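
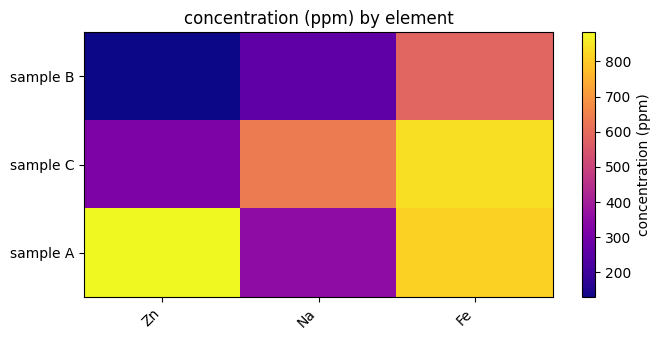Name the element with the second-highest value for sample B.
Top 3 for sample B: Fe ≈ 600, Na ≈ 300, Zn ≈ 100.

Na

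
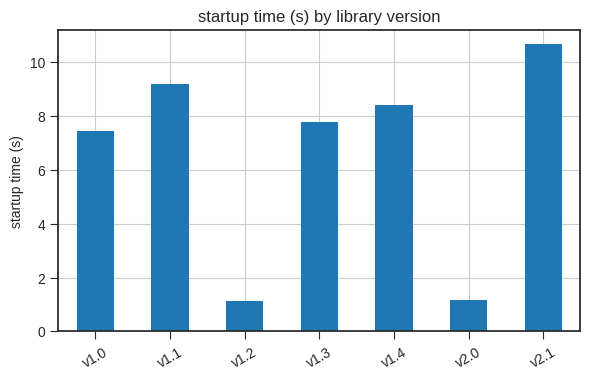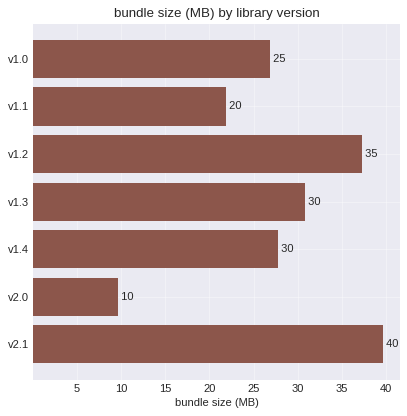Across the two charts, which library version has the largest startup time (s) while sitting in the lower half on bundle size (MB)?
Chart 2 median bundle size (MB) ≈ 30; below-median library versions: v1.0, v1.1, v2.0. Among those, v1.1 has the highest startup time (s) (≈ 9).

v1.1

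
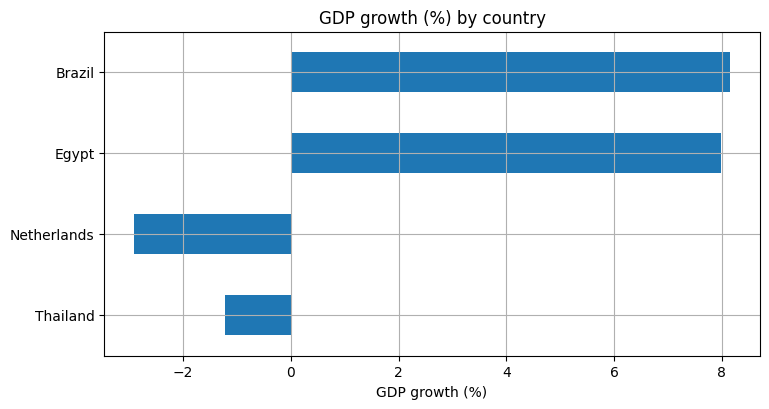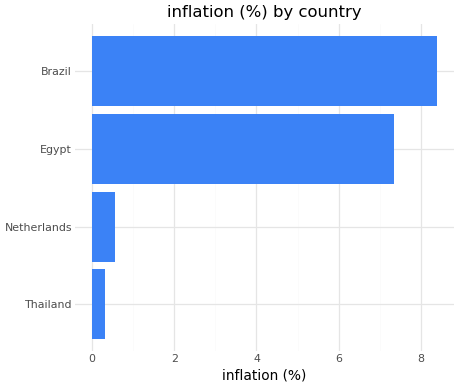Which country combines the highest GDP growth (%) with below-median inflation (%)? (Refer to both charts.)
Chart 2 median inflation (%) ≈ 4; below-median countries: Thailand, Netherlands. Among those, Thailand has the highest GDP growth (%) (≈ -1).

Thailand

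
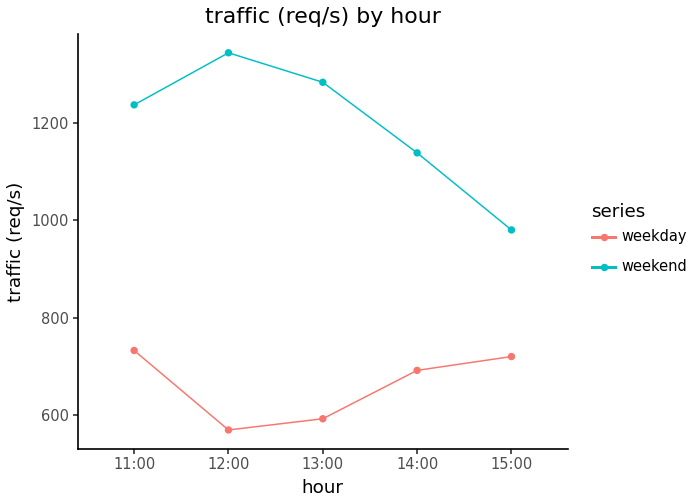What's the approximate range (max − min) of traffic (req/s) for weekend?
Max 12:00 ≈ 1300, min 15:00 ≈ 1000; range ≈ 300.

≈ 300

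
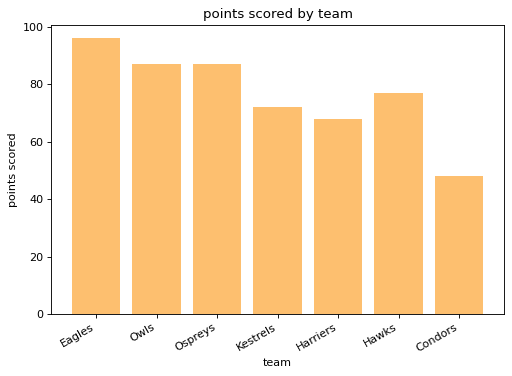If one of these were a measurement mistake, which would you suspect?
Condors

Condors ≈ 50; the rest sit between ≈ 70 and ≈ 100.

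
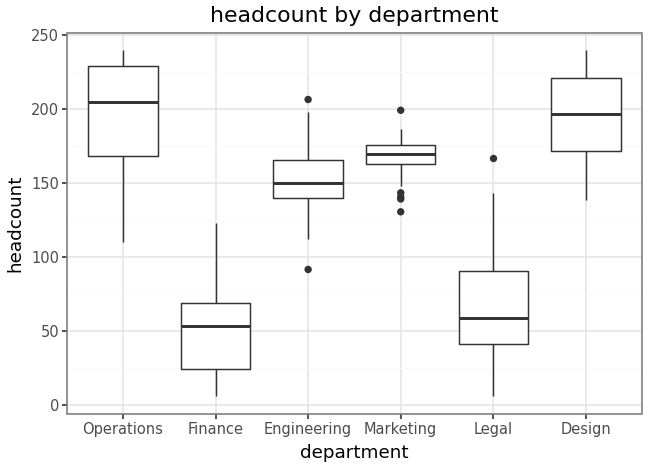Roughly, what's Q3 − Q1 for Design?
≈ 40

Q3 ≈ 220, Q1 ≈ 180; IQR ≈ 40.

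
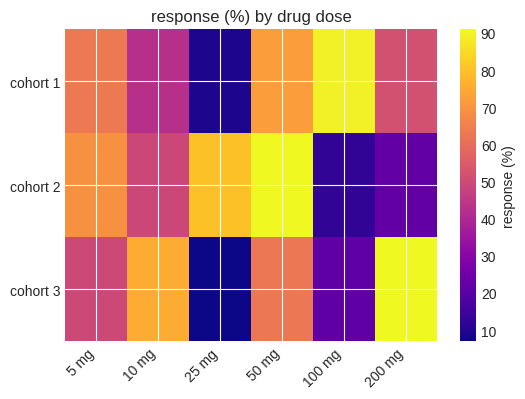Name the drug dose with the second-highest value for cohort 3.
Top 3 for cohort 3: 200 mg ≈ 90, 10 mg ≈ 80, 50 mg ≈ 60.

10 mg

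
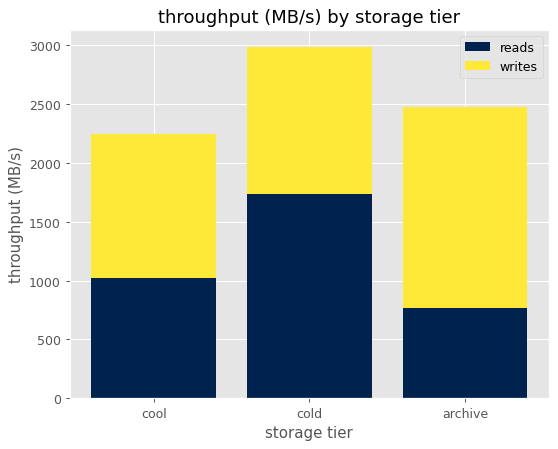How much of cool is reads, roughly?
reads top ≈ 1000, bottom ≈ 0; segment ≈ 1000.

≈ 1000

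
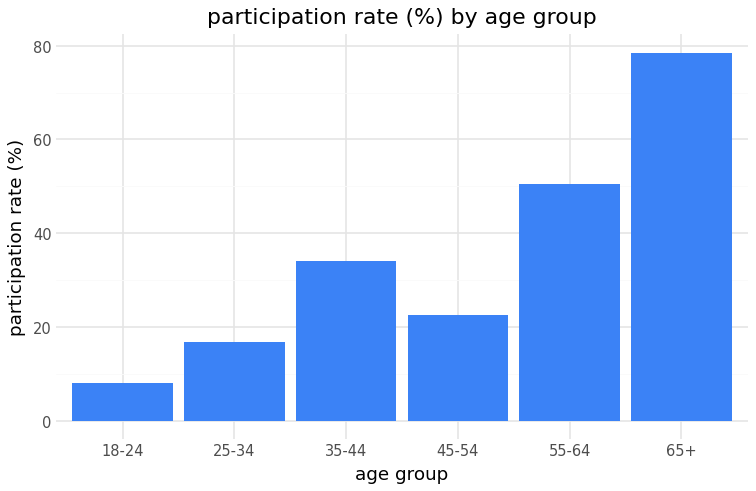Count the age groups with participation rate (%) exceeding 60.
Above 60: 65+.

1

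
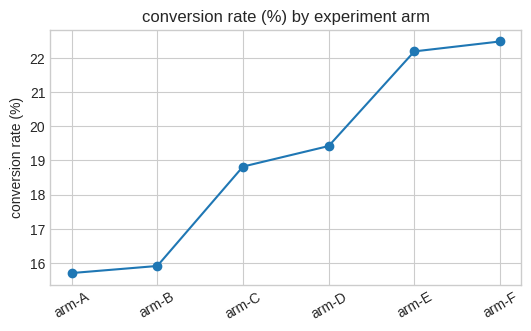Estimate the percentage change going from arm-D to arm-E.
arm-D ≈ 19, arm-E ≈ 22; (22 − 19) / 19 ≈ +15.8%.

≈ +15.8%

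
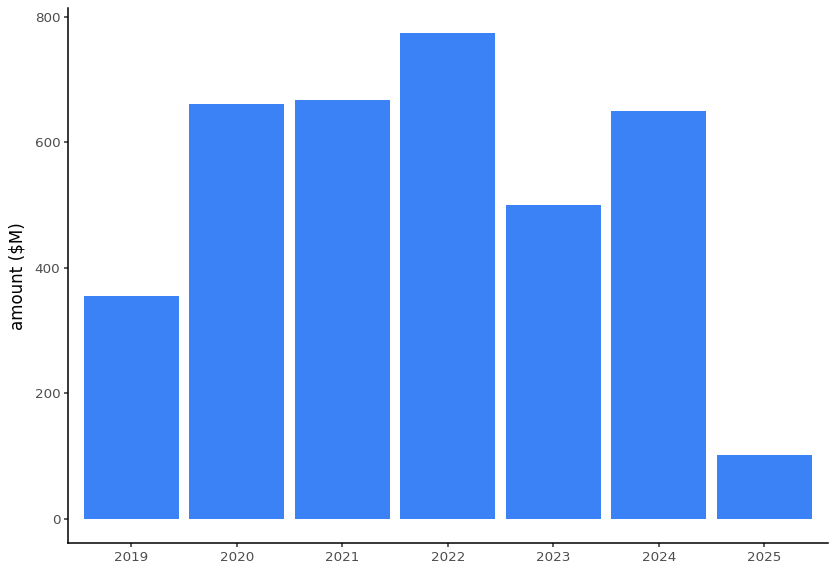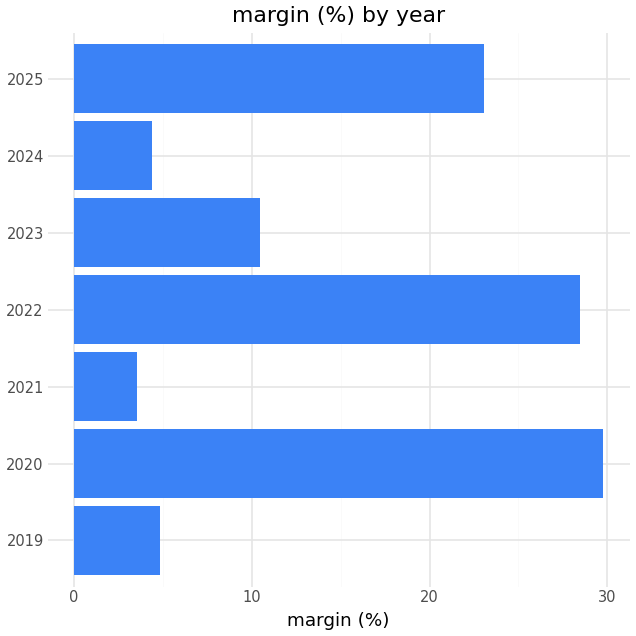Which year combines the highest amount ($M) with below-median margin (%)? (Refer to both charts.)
Chart 2 median margin (%) ≈ 10; below-median years: 2019, 2021, 2024. Among those, 2021 has the highest amount ($M) (≈ 700).

2021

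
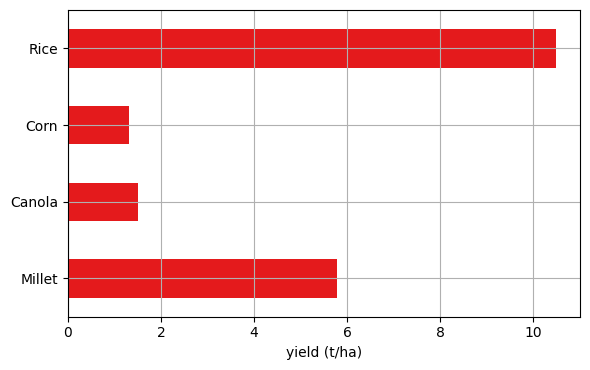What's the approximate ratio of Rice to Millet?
Rice ≈ 10, Millet ≈ 6; 10/6 ≈ 1.67.

≈ 1.67×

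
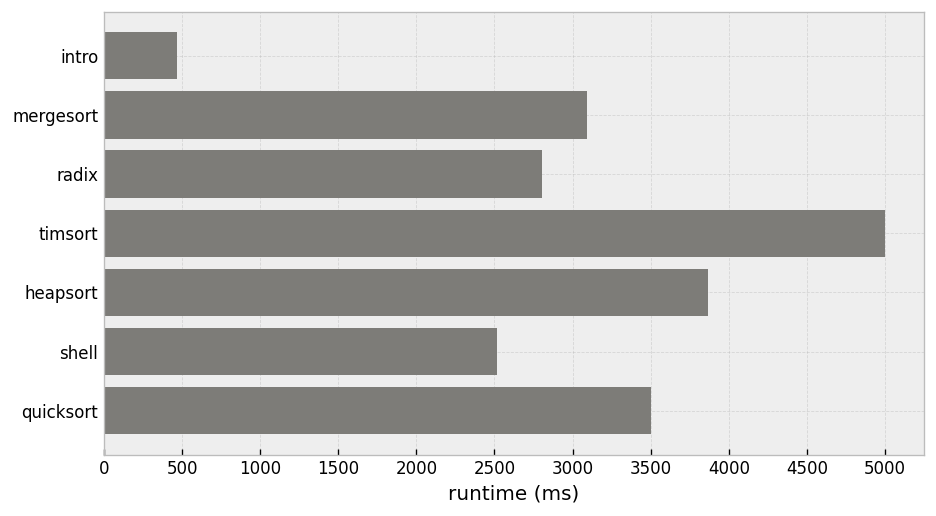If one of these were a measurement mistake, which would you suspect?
intro

intro ≈ 500; the rest sit between ≈ 2500 and ≈ 5000.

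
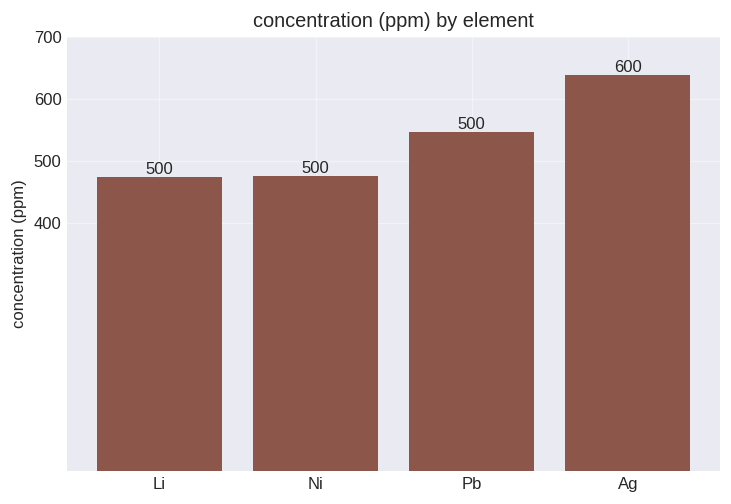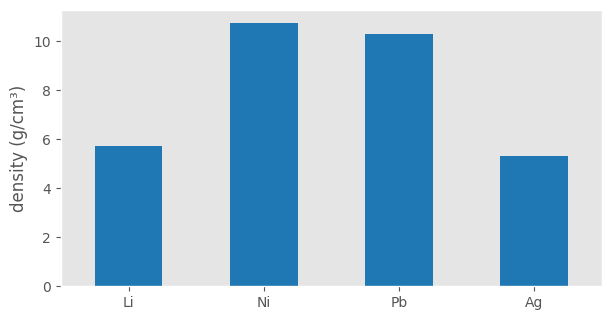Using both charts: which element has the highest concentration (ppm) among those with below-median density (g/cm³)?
Ag

Chart 2 median density (g/cm³) ≈ 8; below-median elements: Li, Ag. Among those, Ag has the highest concentration (ppm) (≈ 600).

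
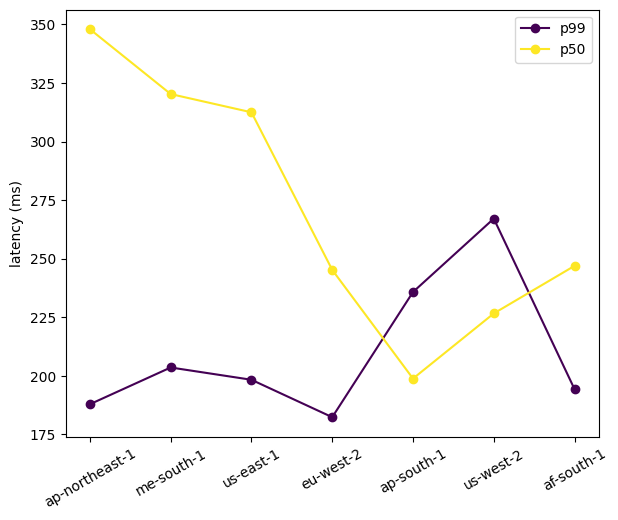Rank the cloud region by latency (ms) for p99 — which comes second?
Top 3 for p99: us-west-2 ≈ 260, ap-south-1 ≈ 240, me-south-1 ≈ 200.

ap-south-1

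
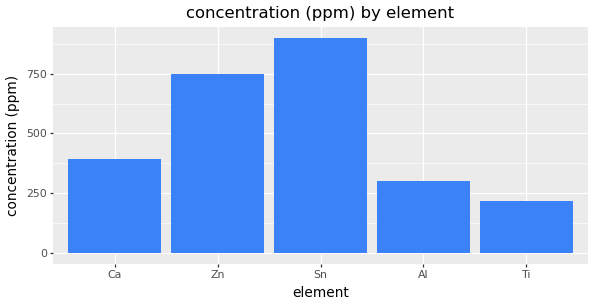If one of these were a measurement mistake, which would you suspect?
Sn

Sn ≈ 900; the rest sit between ≈ 200 and ≈ 700.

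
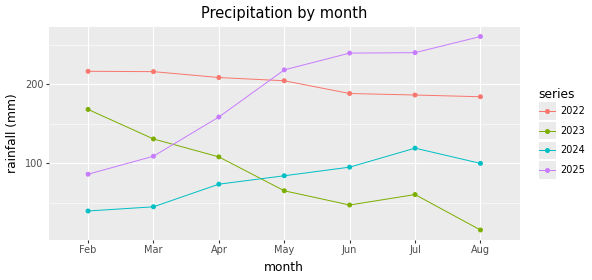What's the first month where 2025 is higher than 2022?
Apr: 2025 ≈ 150 vs 2022 ≈ 200 (not yet); May: 2025 ≈ 225 vs 2022 ≈ 200 (first crossover).

May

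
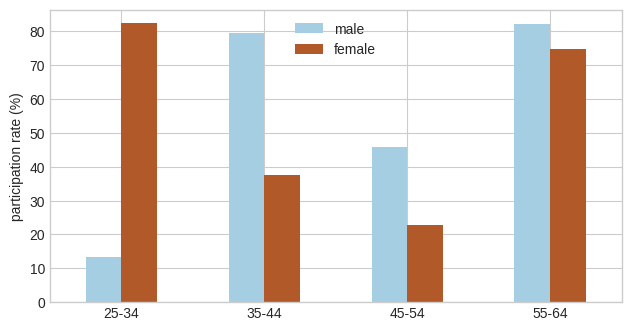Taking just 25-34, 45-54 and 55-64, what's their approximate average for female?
(80 + 20 + 70) / 3 ≈ 57.

≈ 57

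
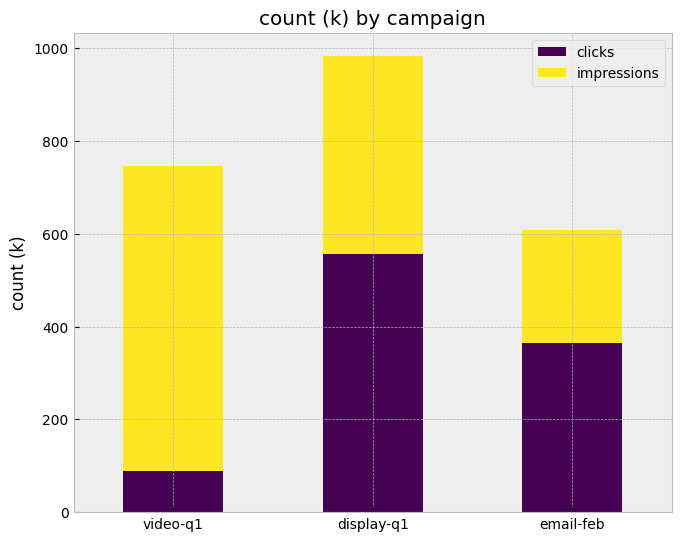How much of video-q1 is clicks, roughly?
≈ 100

clicks top ≈ 100, bottom ≈ 0; segment ≈ 100.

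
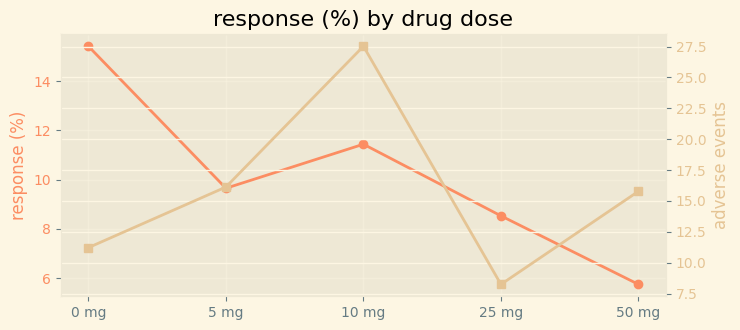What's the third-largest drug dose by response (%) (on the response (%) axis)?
Top 4 (on the response (%) axis): 0 mg ≈ 15, 10 mg ≈ 11, 5 mg ≈ 10, 25 mg ≈ 9.

5 mg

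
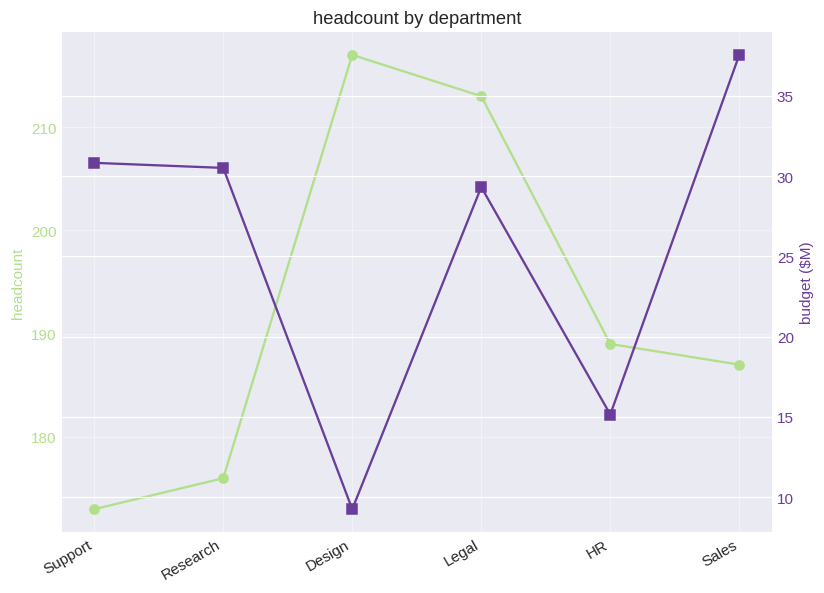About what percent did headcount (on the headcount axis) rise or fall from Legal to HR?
Legal ≈ 215, HR ≈ 190; (190 − 215) / 215 ≈ -11.6%.

≈ -11.6%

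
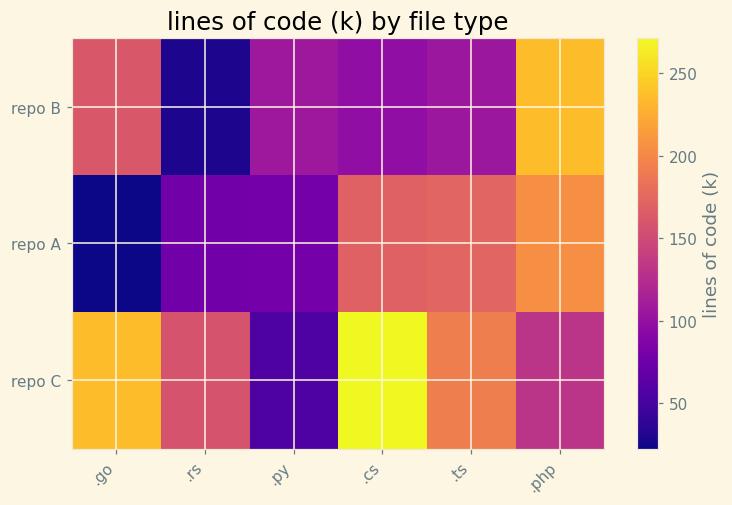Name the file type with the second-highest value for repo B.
Top 3 for repo B: .php ≈ 225, .go ≈ 150, .py ≈ 100.

.go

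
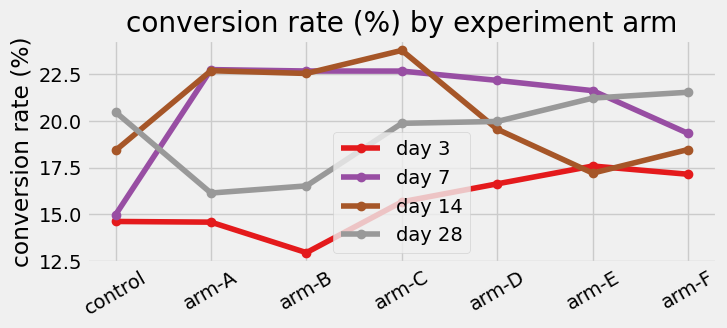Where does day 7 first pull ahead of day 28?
control: day 7 ≈ 15 vs day 28 ≈ 20 (not yet); arm-A: day 7 ≈ 23 vs day 28 ≈ 16 (first crossover).

arm-A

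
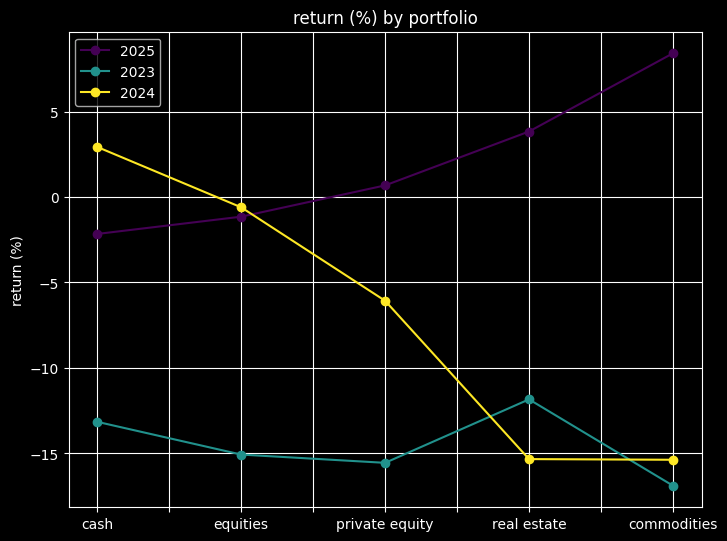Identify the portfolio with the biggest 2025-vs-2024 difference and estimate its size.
commodities, ≈ 25 %

commodities: 2025 ≈ 10, 2024 ≈ -15 → gap ≈ 25. Next-largest (real estate) is only ≈ 20.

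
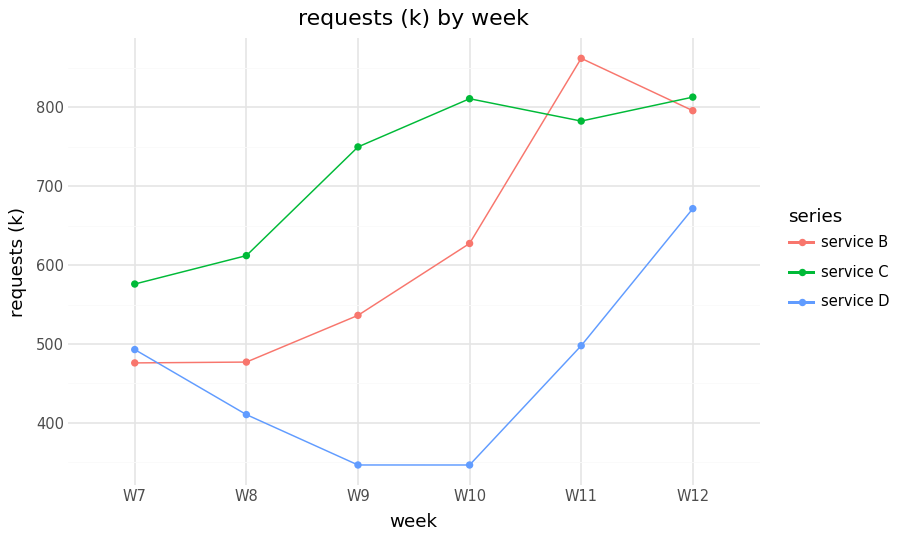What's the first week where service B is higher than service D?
W7: service B ≈ 500 vs service D ≈ 500 (not yet); W8: service B ≈ 500 vs service D ≈ 400 (first crossover).

W8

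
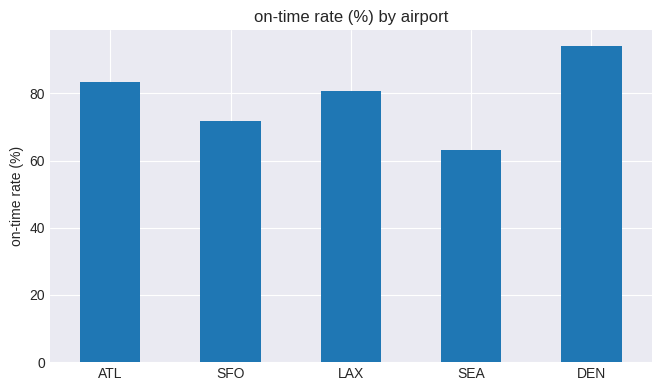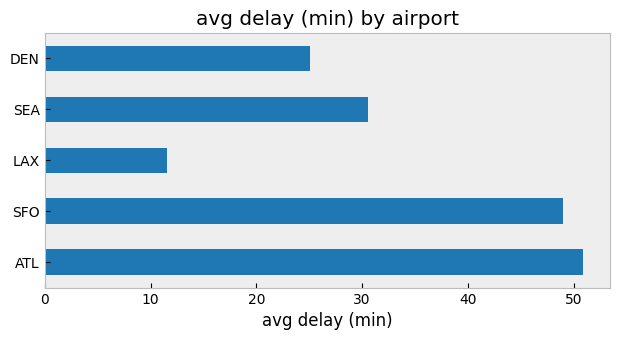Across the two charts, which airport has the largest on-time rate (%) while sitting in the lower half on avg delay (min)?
DEN

Chart 2 median avg delay (min) ≈ 30; below-median airports: LAX, DEN. Among those, DEN has the highest on-time rate (%) (≈ 90).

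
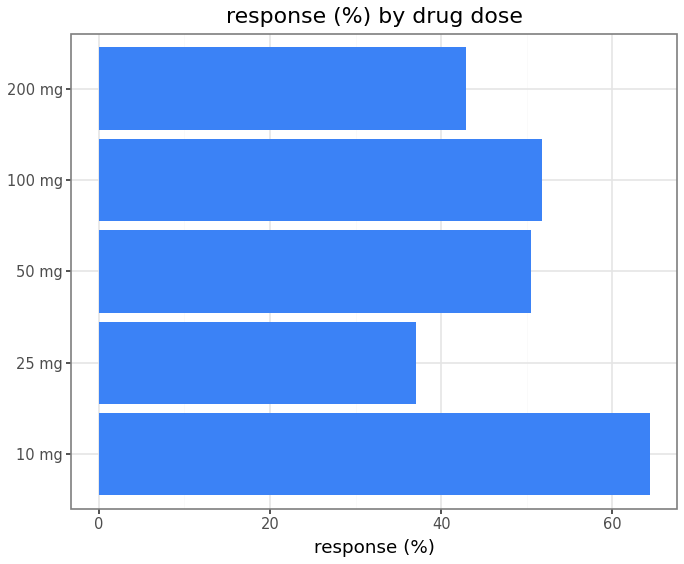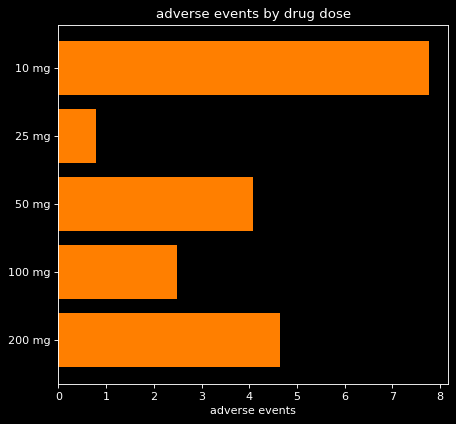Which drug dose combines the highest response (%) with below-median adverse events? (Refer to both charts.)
Chart 2 median adverse events ≈ 4; below-median drug doses: 25 mg, 100 mg. Among those, 100 mg has the highest response (%) (≈ 50).

100 mg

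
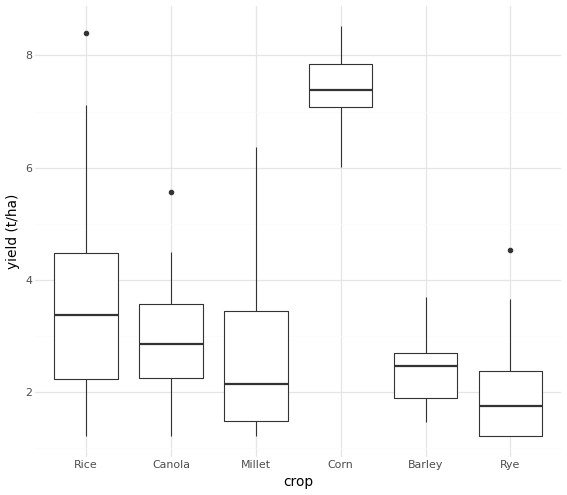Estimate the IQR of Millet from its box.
≈ 2.0

Q3 ≈ 3.5, Q1 ≈ 1.5; IQR ≈ 2.0.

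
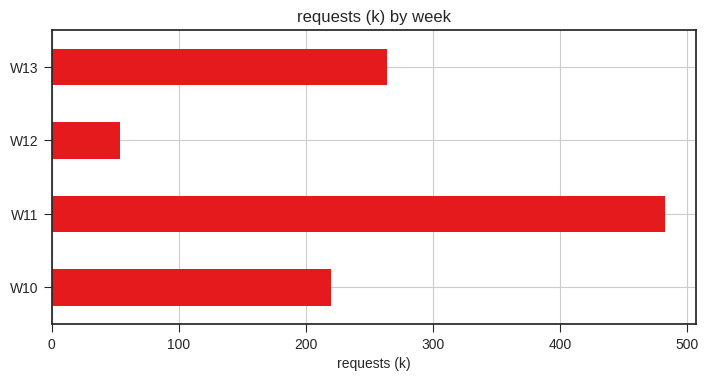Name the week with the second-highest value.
W13

Top 3: W11 ≈ 500, W13 ≈ 250, W10 ≈ 200.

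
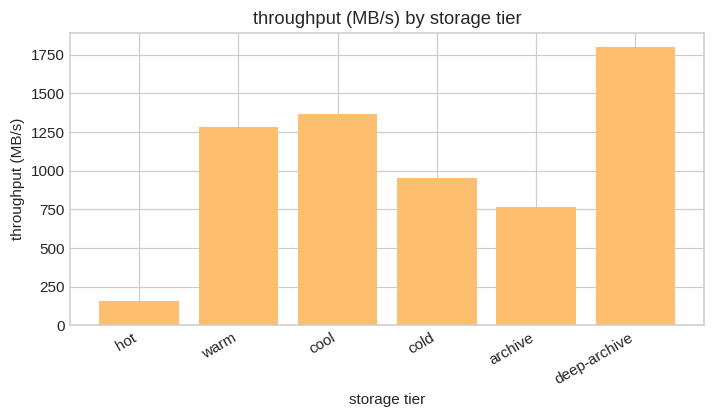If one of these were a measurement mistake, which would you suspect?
hot ≈ 200; the rest sit between ≈ 800 and ≈ 1800.

hot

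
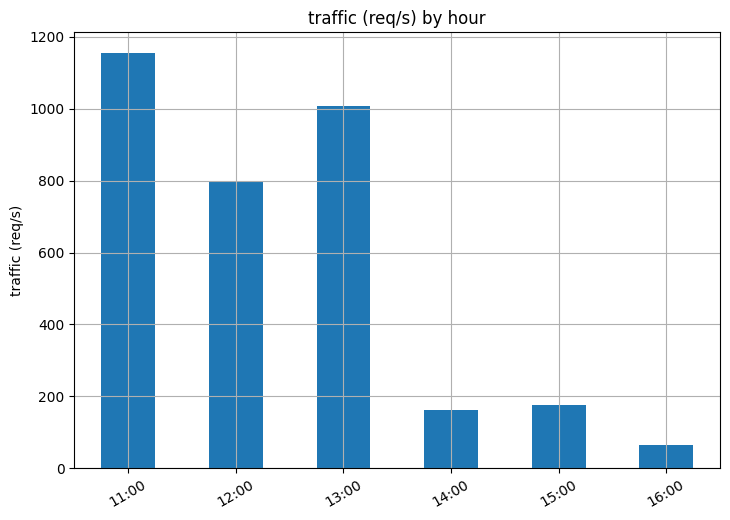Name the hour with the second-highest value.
13:00

Top 3: 11:00 ≈ 1200, 13:00 ≈ 1000, 12:00 ≈ 800.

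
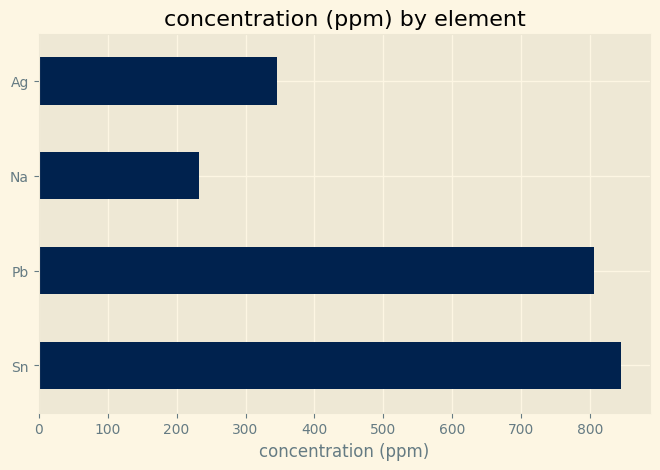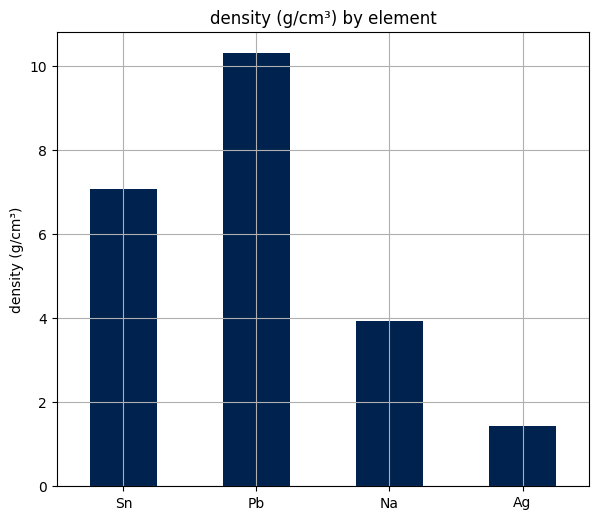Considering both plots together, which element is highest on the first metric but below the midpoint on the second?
Chart 2 median density (g/cm³) ≈ 5; below-median elements: Na, Ag. Among those, Ag has the highest concentration (ppm) (≈ 300).

Ag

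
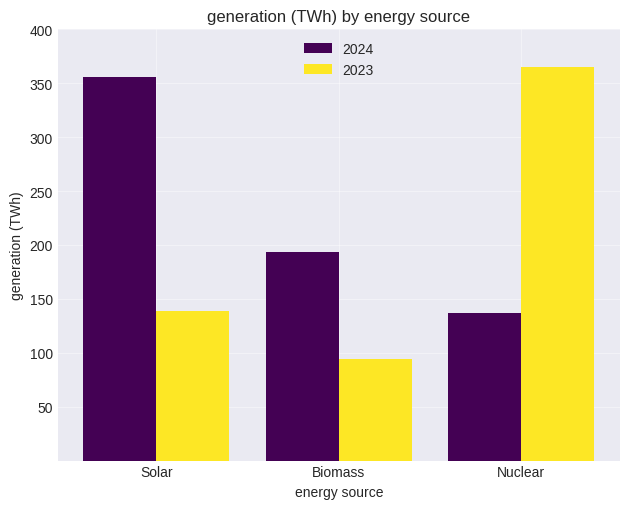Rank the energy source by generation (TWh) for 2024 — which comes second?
Top 3 for 2024: Solar ≈ 350, Biomass ≈ 200, Nuclear ≈ 150.

Biomass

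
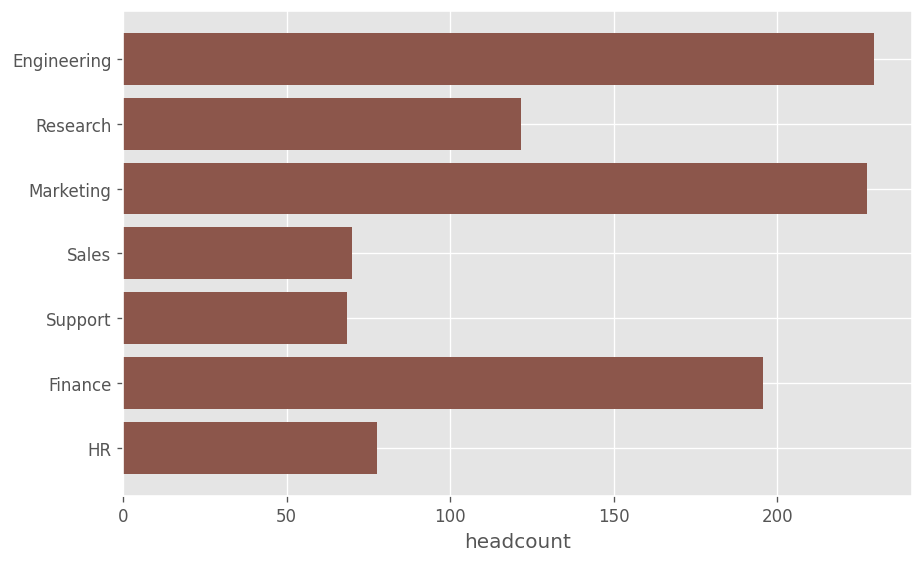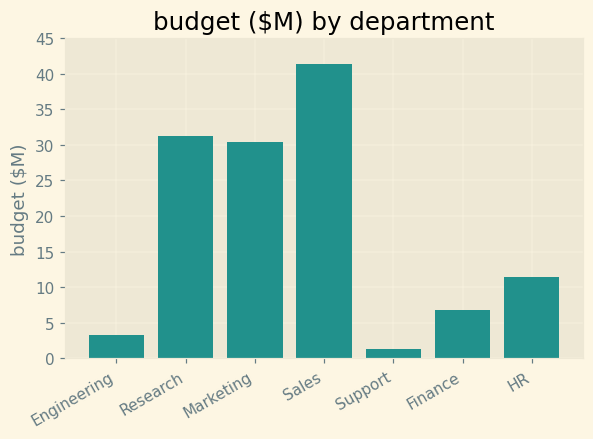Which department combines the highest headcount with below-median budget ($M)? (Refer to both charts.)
Engineering

Chart 2 median budget ($M) ≈ 10; below-median departments: Engineering, Support, Finance. Among those, Engineering has the highest headcount (≈ 225).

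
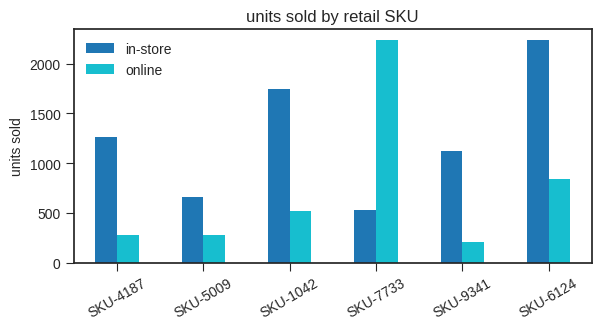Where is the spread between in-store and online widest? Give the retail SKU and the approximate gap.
SKU-7733: in-store ≈ 600, online ≈ 2200 → gap ≈ 1600. Next-largest (SKU-6124) is only ≈ 1400.

SKU-7733, ≈ 1600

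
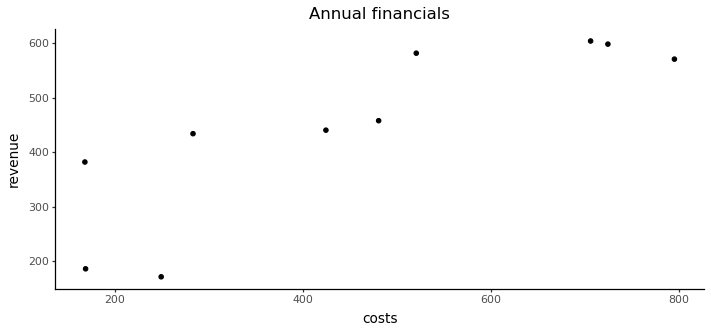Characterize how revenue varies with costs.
positive, strong

Points are positively correlated; strong (|r| ≈ 0.8).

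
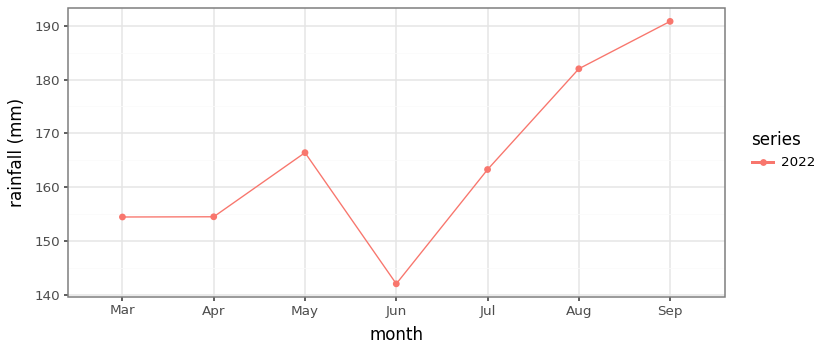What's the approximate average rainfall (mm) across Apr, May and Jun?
≈ 153

(155 + 165 + 140) / 3 ≈ 153.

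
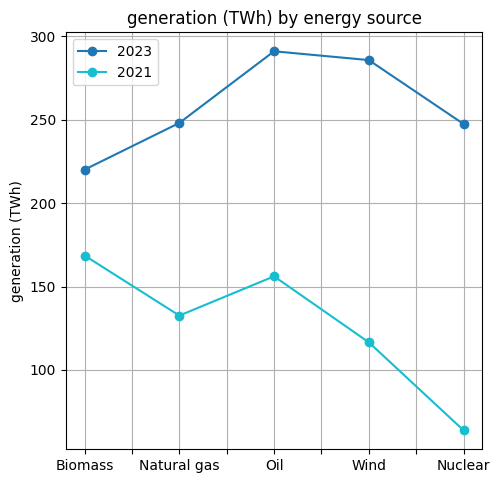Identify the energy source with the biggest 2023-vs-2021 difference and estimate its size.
Nuclear: 2023 ≈ 240, 2021 ≈ 60 → gap ≈ 180. Next-largest (Wind) is only ≈ 160.

Nuclear, ≈ 180 TWh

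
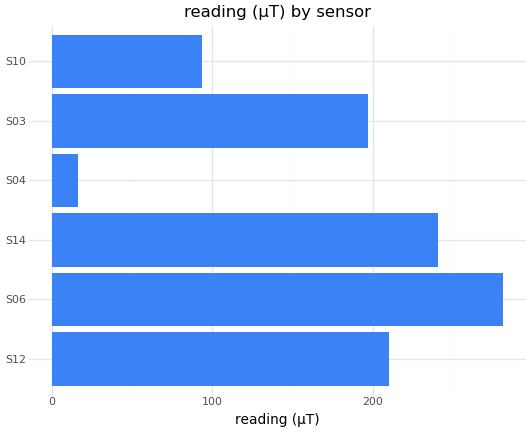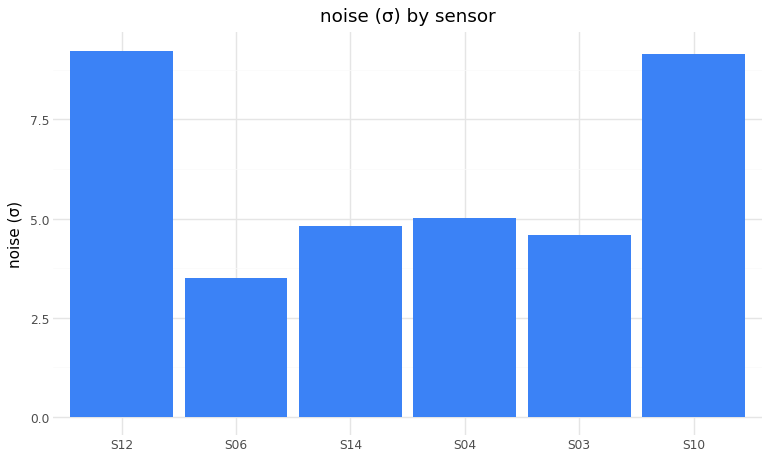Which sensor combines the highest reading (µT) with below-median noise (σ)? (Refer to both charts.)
S06

Chart 2 median noise (σ) ≈ 5; below-median sensors: S06, S14, S03. Among those, S06 has the highest reading (µT) (≈ 300).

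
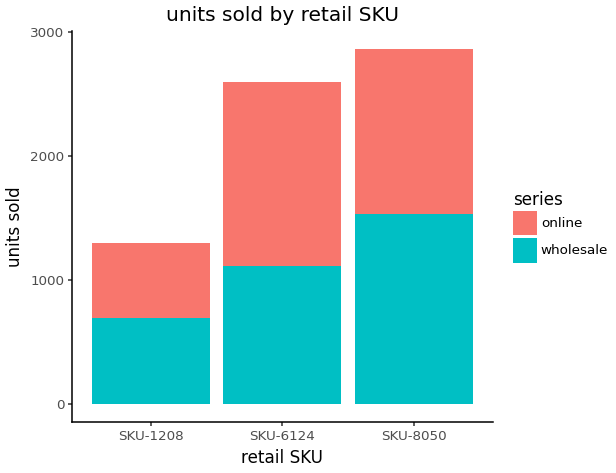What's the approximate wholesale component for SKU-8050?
≈ 1500

wholesale top ≈ 1500, bottom ≈ 0; segment ≈ 1500.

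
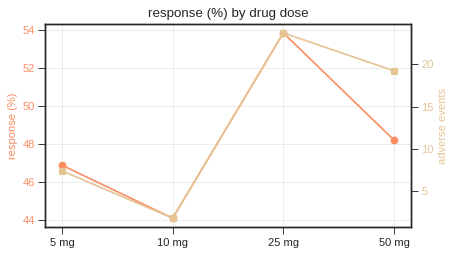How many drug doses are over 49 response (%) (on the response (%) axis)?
Above 49: 25 mg.

1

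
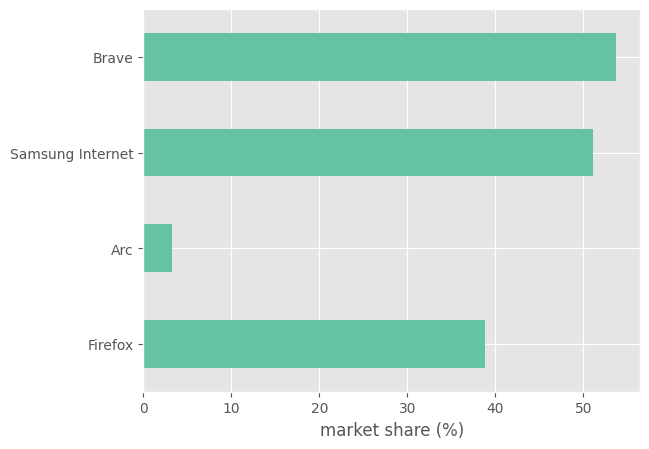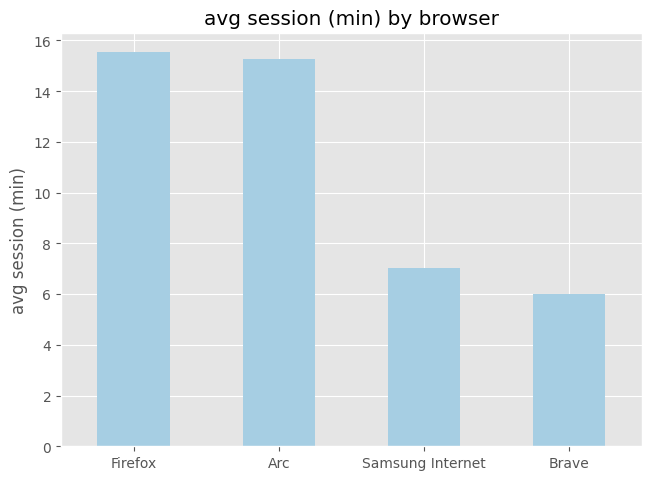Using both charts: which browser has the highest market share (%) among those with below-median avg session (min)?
Chart 2 median avg session (min) ≈ 12; below-median browsers: Samsung Internet, Brave. Among those, Brave has the highest market share (%) (≈ 55).

Brave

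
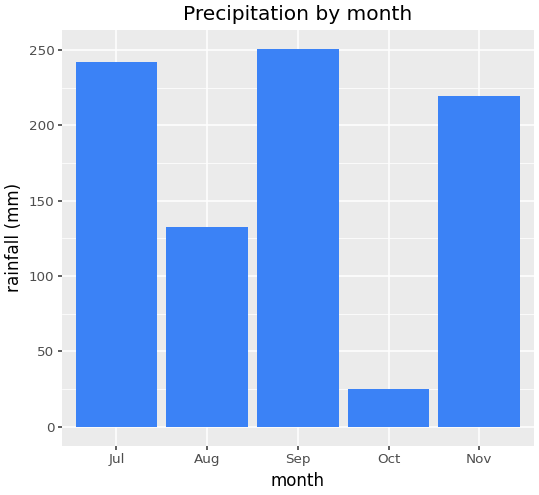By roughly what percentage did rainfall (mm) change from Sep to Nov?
≈ -10%

Sep ≈ 250, Nov ≈ 225; (225 − 250) / 250 ≈ -10%.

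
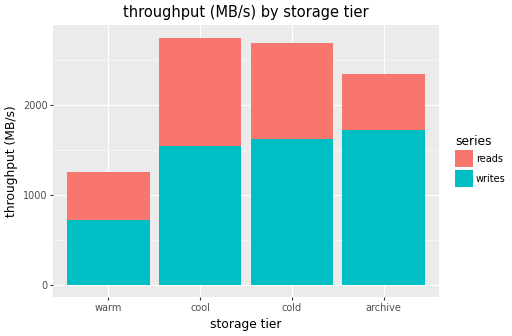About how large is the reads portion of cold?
reads top ≈ 2500, bottom ≈ 1500; segment ≈ 1000.

≈ 1000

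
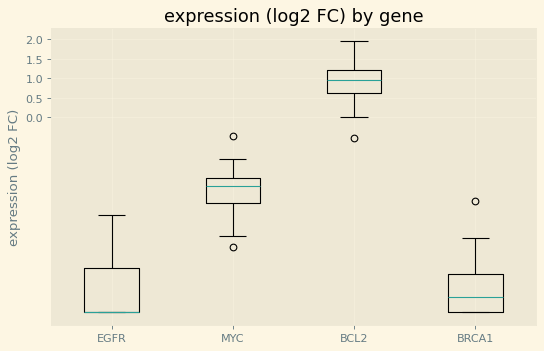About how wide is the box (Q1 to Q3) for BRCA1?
≈ 1.0

Q3 ≈ -4.0, Q1 ≈ -5.0; IQR ≈ 1.0.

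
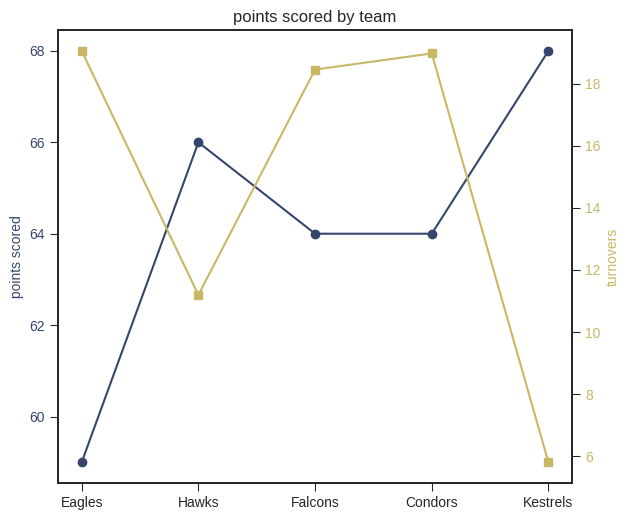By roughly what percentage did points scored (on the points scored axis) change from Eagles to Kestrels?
≈ +15.3%

Eagles ≈ 59, Kestrels ≈ 68; (68 − 59) / 59 ≈ +15.3%.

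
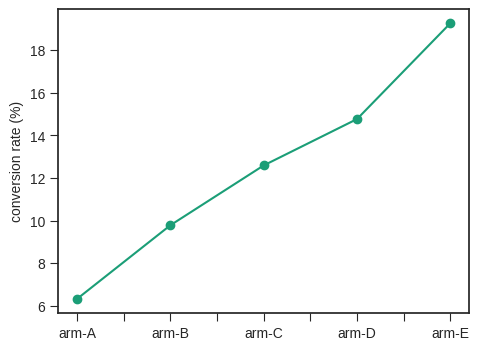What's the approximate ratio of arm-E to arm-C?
≈ 1.67×

arm-E ≈ 20, arm-C ≈ 12; 20/12 ≈ 1.67.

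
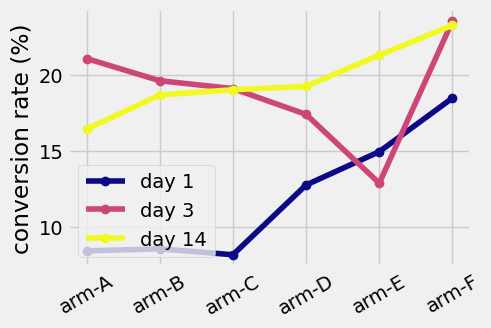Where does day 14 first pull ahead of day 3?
arm-D

arm-C: day 14 ≈ 20 vs day 3 ≈ 20 (not yet); arm-D: day 14 ≈ 20 vs day 3 ≈ 18 (first crossover).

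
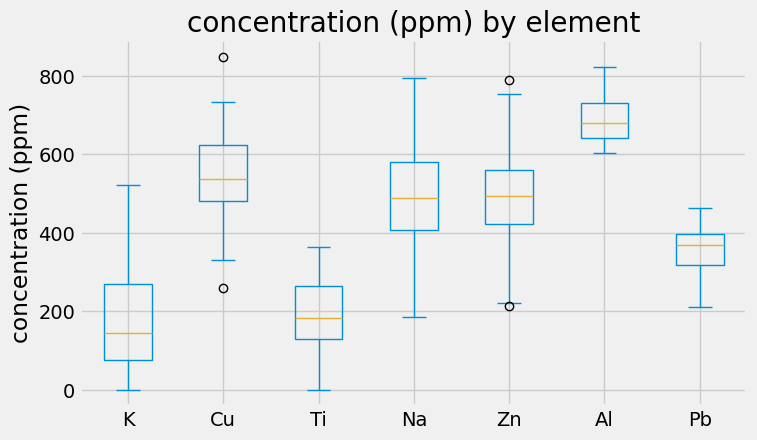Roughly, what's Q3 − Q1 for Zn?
≈ 150

Q3 ≈ 550, Q1 ≈ 400; IQR ≈ 150.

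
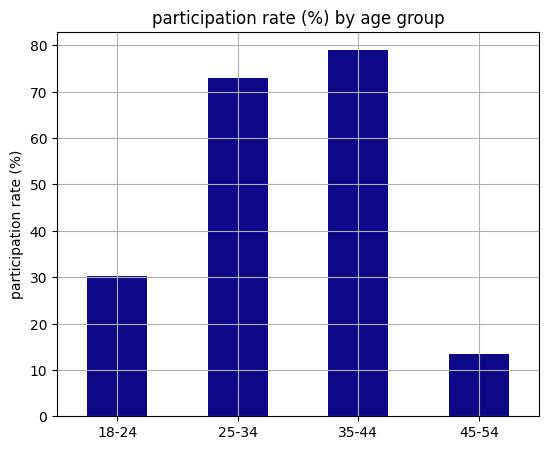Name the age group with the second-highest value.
Top 3: 35-44 ≈ 80, 25-34 ≈ 70, 18-24 ≈ 30.

25-34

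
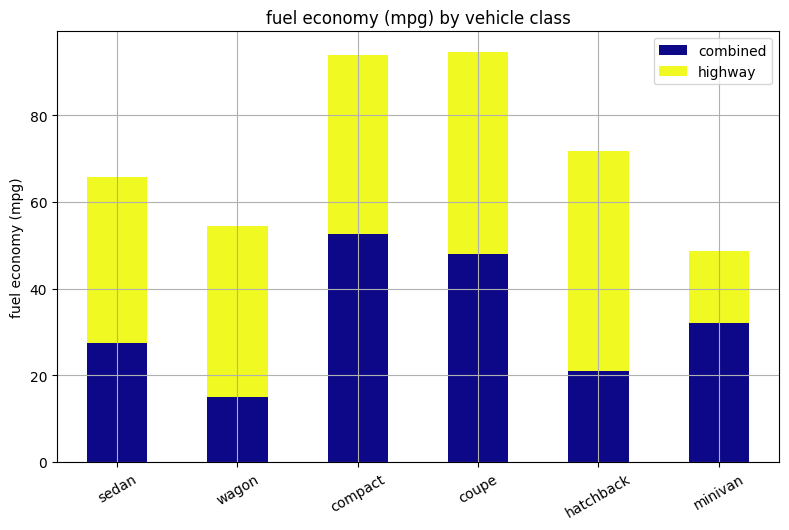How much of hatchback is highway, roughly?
highway top ≈ 70, bottom ≈ 20; segment ≈ 50.

≈ 50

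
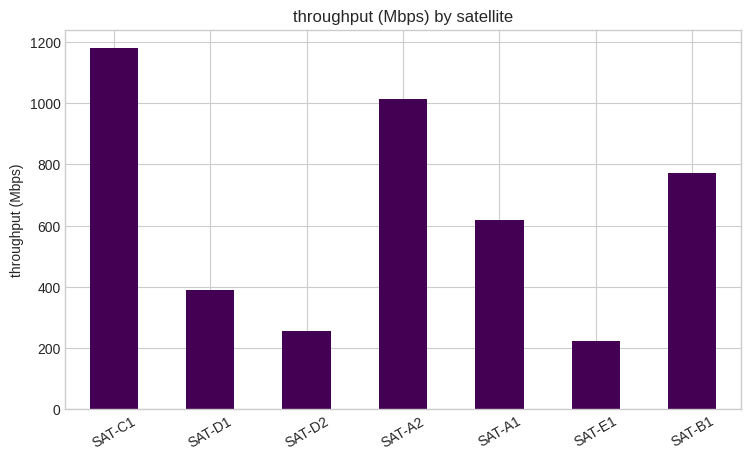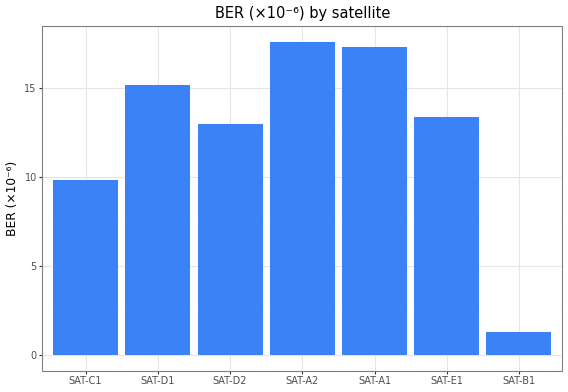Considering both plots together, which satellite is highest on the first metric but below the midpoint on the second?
Chart 2 median BER (×10⁻⁶) ≈ 14; below-median satellites: SAT-C1, SAT-D2, SAT-B1. Among those, SAT-C1 has the highest throughput (Mbps) (≈ 1200).

SAT-C1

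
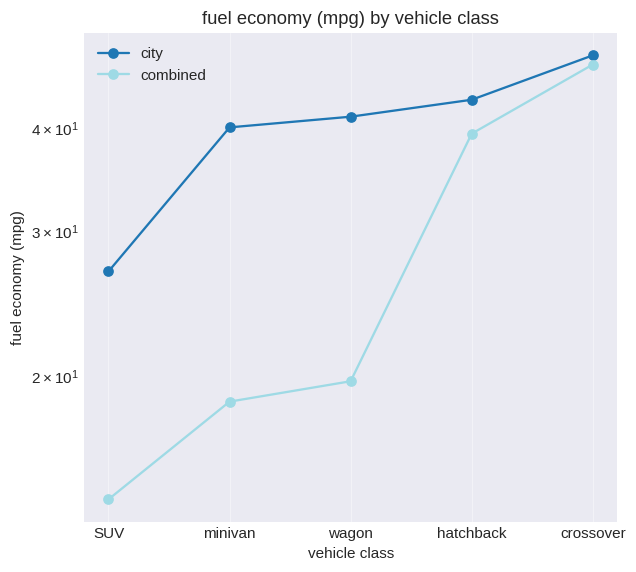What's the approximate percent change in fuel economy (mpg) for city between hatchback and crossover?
≈ +11.1%

hatchback ≈ 45, crossover ≈ 50; (50 − 45) / 45 ≈ +11.1%.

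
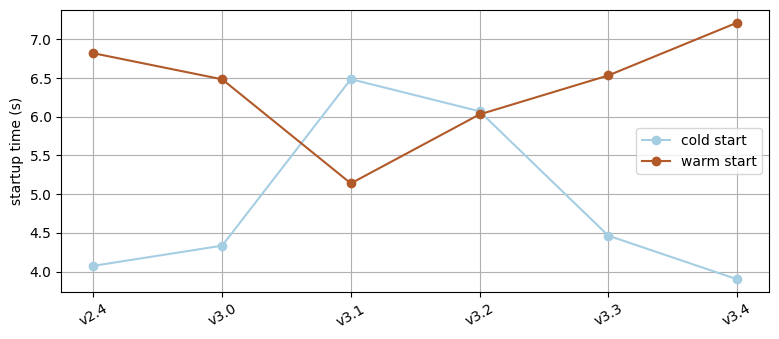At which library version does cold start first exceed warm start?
v3.0: cold start ≈ 4.5 vs warm start ≈ 6.5 (not yet); v3.1: cold start ≈ 6.5 vs warm start ≈ 5.0 (first crossover).

v3.1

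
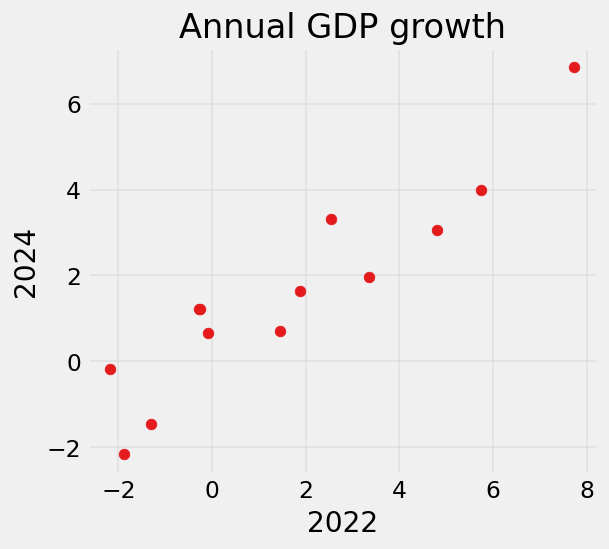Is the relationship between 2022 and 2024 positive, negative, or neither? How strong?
positive, strong

Points are positively correlated; strong (|r| ≈ 0.9).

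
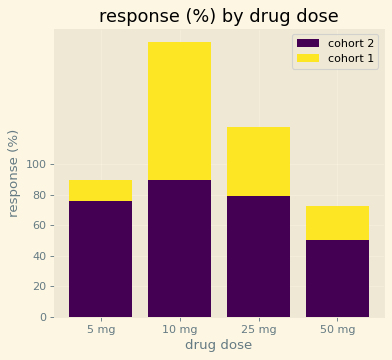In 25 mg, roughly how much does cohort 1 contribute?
cohort 1 top ≈ 120, bottom ≈ 80; segment ≈ 40.

≈ 40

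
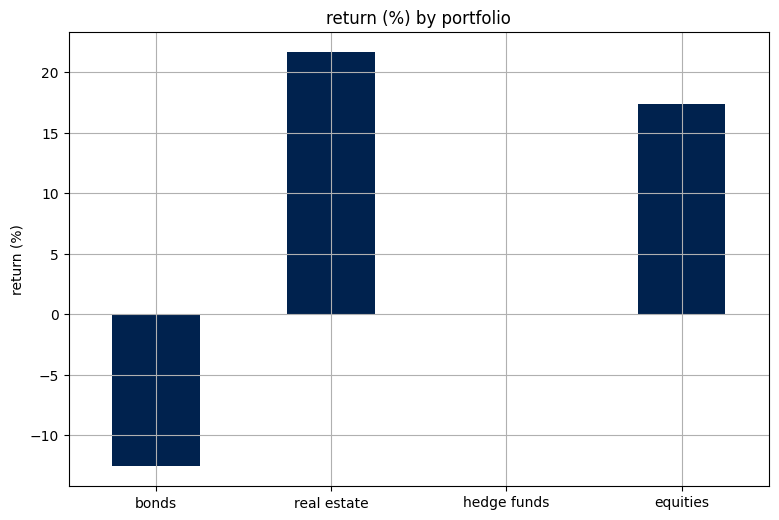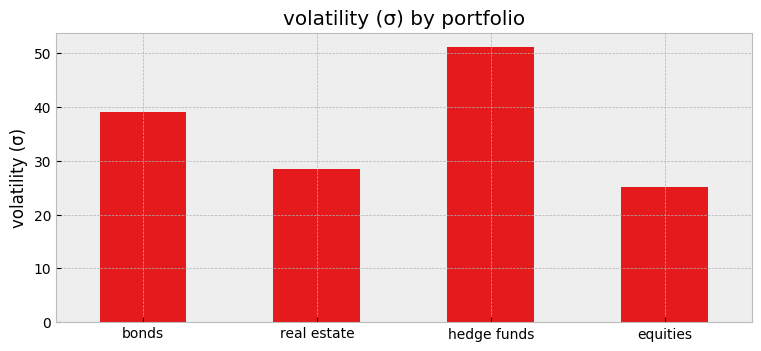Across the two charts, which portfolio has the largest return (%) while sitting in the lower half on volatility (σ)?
real estate

Chart 2 median volatility (σ) ≈ 35; below-median portfolios: real estate, equities. Among those, real estate has the highest return (%) (≈ 22).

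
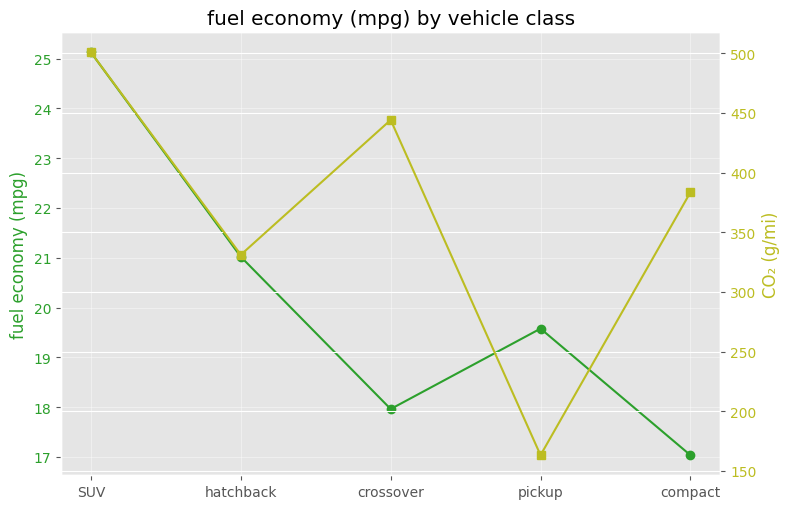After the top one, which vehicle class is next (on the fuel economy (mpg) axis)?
Top 3 (on the fuel economy (mpg) axis): SUV ≈ 25, hatchback ≈ 21, pickup ≈ 20.

hatchback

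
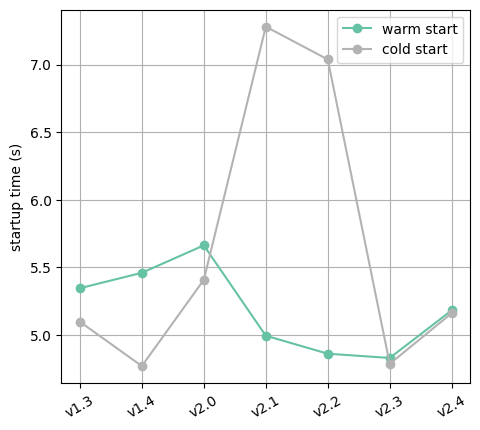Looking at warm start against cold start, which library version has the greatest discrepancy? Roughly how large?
v2.1, ≈ 2.5 s

v2.1: warm start ≈ 5.0, cold start ≈ 7.5 → gap ≈ 2.5. Next-largest (v2.2) is only ≈ 2.0.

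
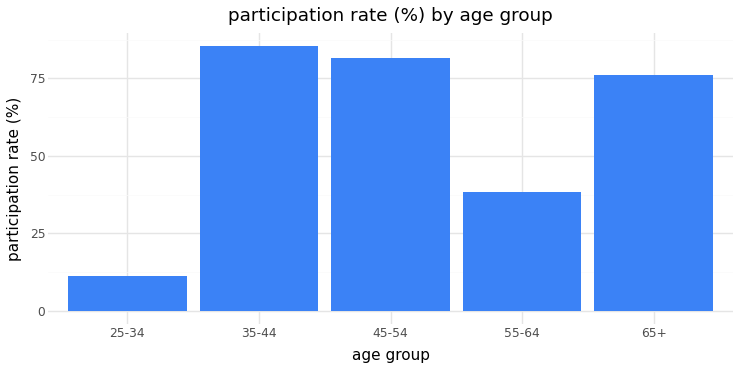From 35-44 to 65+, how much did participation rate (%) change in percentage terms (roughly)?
≈ -11.1%

35-44 ≈ 90, 65+ ≈ 80; (80 − 90) / 90 ≈ -11.1%.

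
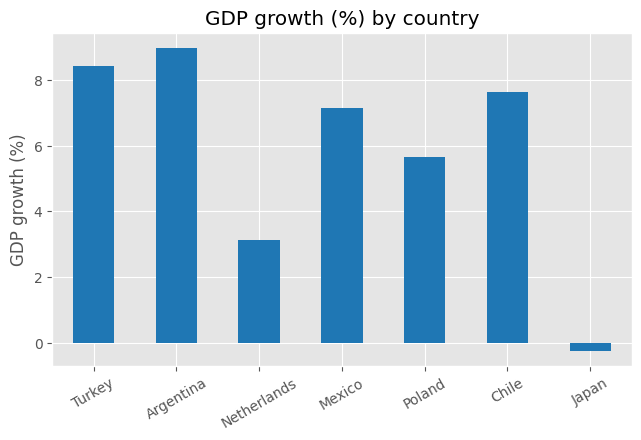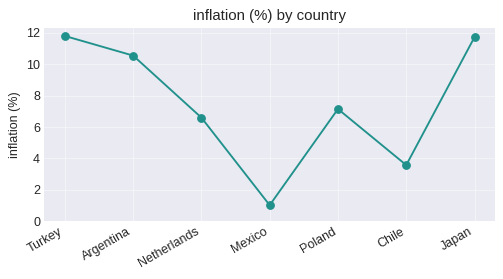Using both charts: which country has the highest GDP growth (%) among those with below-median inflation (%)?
Chile

Chart 2 median inflation (%) ≈ 8; below-median countries: Netherlands, Mexico, Chile. Among those, Chile has the highest GDP growth (%) (≈ 8).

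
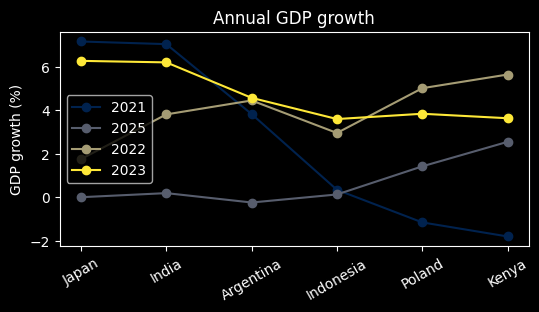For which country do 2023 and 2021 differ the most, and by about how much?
Kenya, ≈ 6 %

Kenya: 2023 ≈ 4, 2021 ≈ -2 → gap ≈ 6. Next-largest (Poland) is only ≈ 5.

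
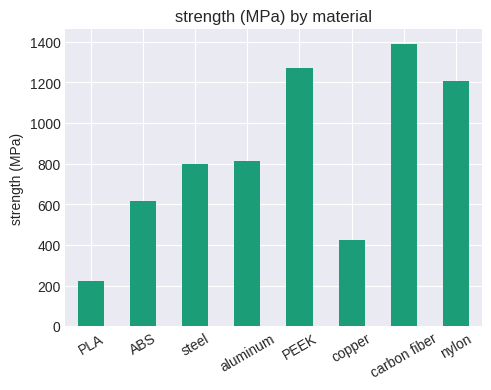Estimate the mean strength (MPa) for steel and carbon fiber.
≈ 1100

(800 + 1400) / 2 ≈ 1100.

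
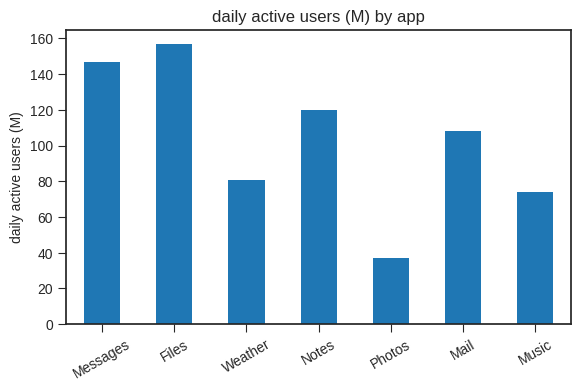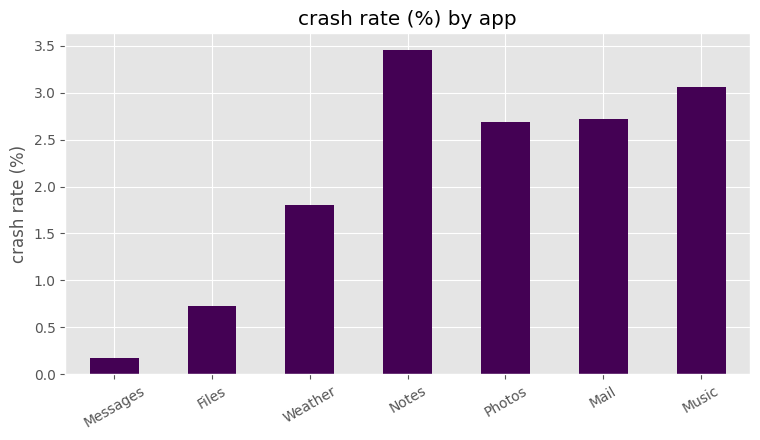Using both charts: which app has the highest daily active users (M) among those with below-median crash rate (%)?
Chart 2 median crash rate (%) ≈ 2.5; below-median apps: Messages, Files, Weather. Among those, Files has the highest daily active users (M) (≈ 160).

Files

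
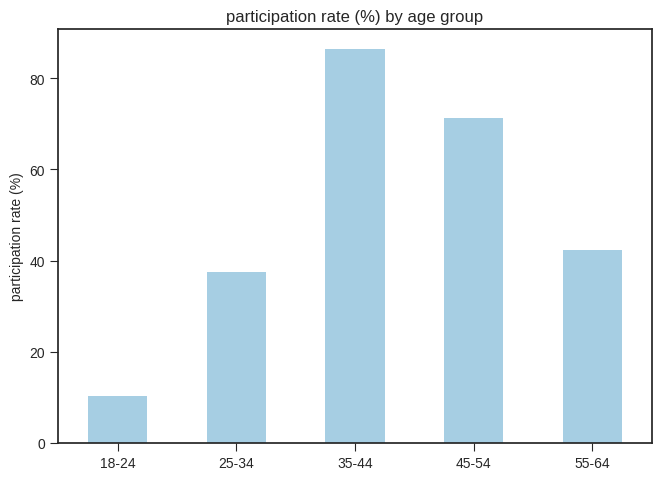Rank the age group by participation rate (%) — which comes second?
45-54

Top 3: 35-44 ≈ 90, 45-54 ≈ 70, 55-64 ≈ 40.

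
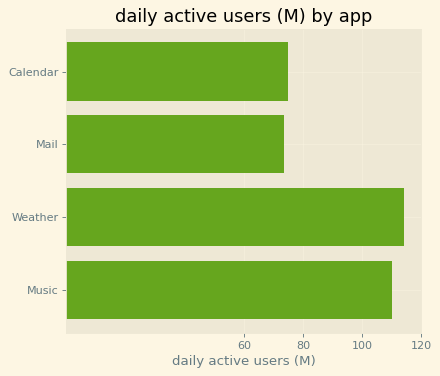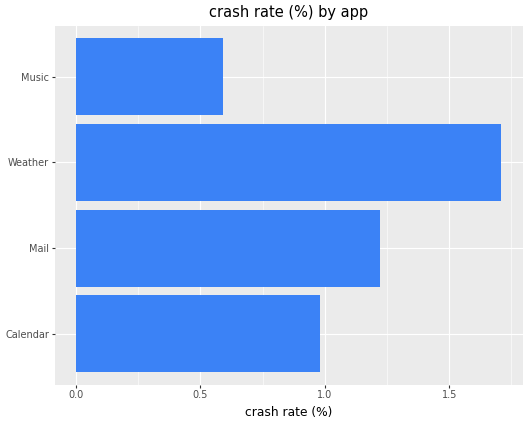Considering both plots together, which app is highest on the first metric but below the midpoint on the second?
Music

Chart 2 median crash rate (%) ≈ 1.2; below-median apps: Calendar, Music. Among those, Music has the highest daily active users (M) (≈ 120).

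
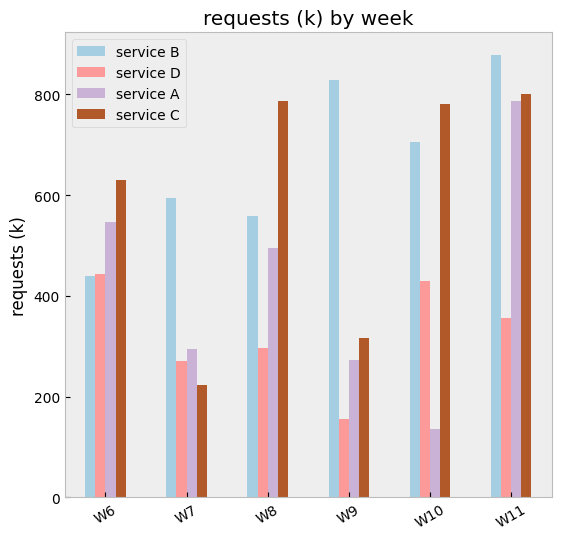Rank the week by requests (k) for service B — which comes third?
Top 4 for service B: W11 ≈ 900, W9 ≈ 800, W10 ≈ 700, W7 ≈ 600.

W10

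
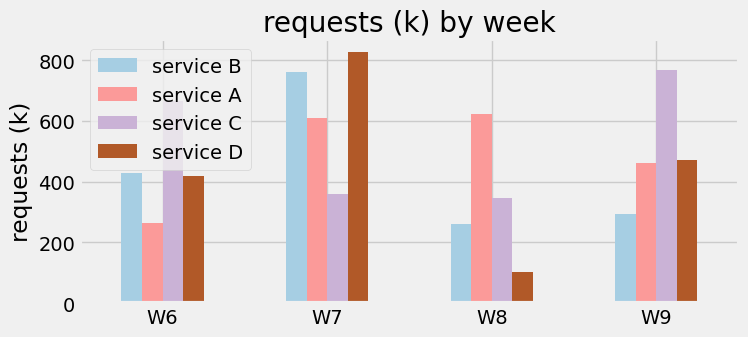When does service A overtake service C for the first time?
W6: service A ≈ 300 vs service C ≈ 700 (not yet); W7: service A ≈ 600 vs service C ≈ 400 (first crossover).

W7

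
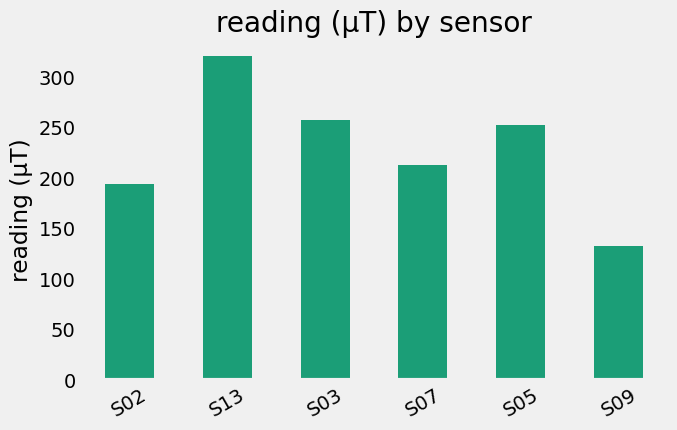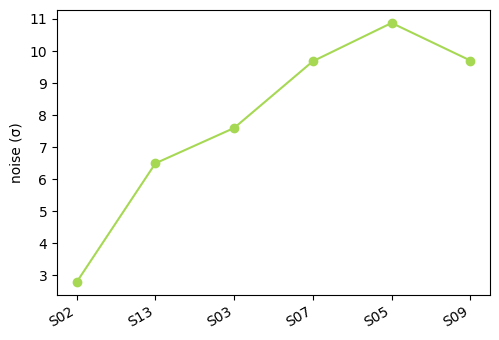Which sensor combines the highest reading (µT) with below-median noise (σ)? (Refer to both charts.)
Chart 2 median noise (σ) ≈ 9; below-median sensors: S02, S13, S03. Among those, S13 has the highest reading (µT) (≈ 300).

S13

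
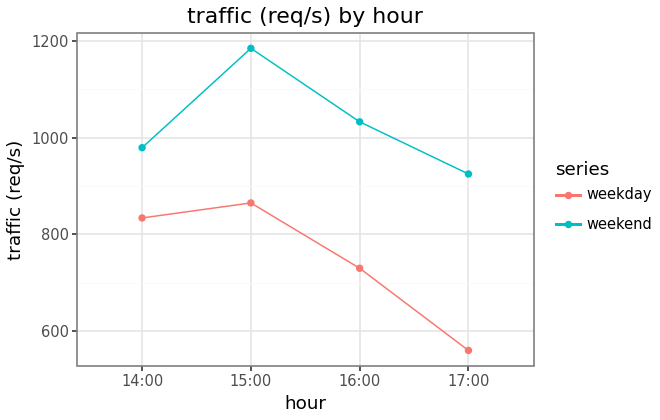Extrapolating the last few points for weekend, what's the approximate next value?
≈ 750

Last three: 1200, 1000, 900 → slope ≈ -150/step → next ≈ 750.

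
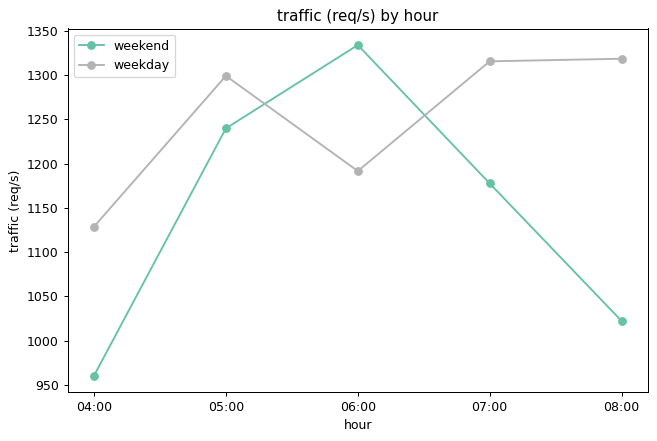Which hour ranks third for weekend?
07:00

Top 4 for weekend: 06:00 ≈ 1350, 05:00 ≈ 1250, 07:00 ≈ 1200, 08:00 ≈ 1000.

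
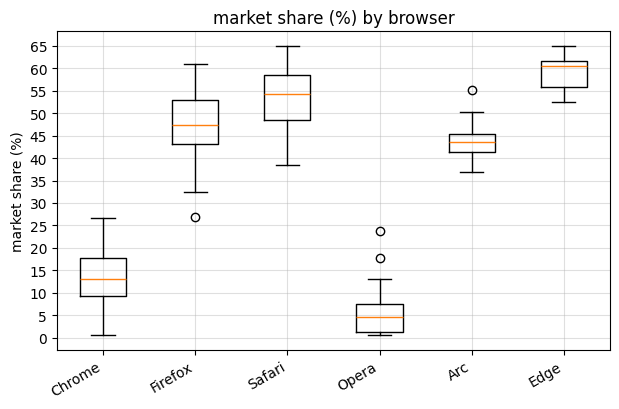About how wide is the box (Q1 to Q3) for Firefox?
Q3 ≈ 55, Q1 ≈ 45; IQR ≈ 10.

≈ 10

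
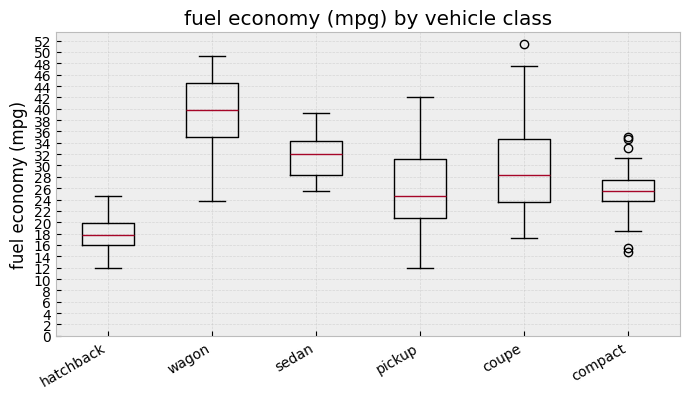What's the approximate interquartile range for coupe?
Q3 ≈ 34, Q1 ≈ 24; IQR ≈ 10.

≈ 10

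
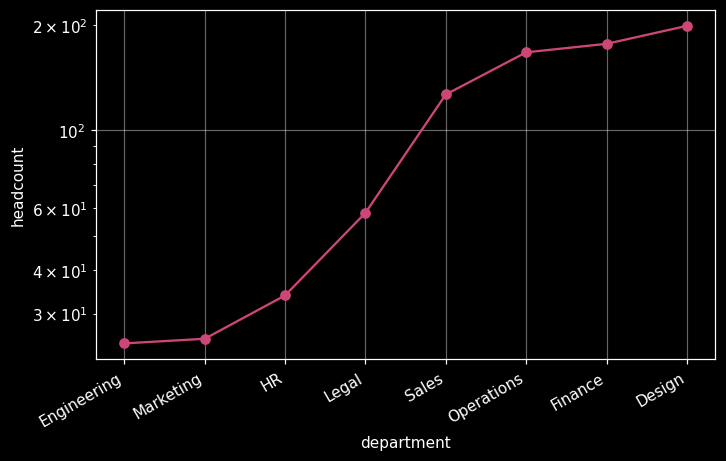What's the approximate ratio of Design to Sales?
Design ≈ 200, Sales ≈ 120; 200/120 ≈ 1.67.

≈ 1.67×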